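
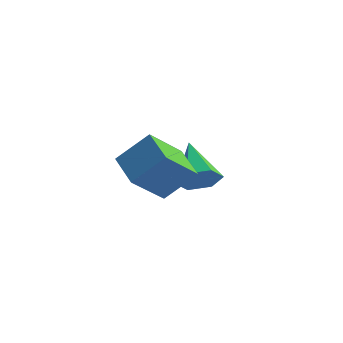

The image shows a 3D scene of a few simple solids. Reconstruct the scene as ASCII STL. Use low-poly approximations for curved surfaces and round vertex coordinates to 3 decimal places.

solid 
facet normal 0.539 -0.681 -0.496
outer loop
vertex 1.405 -0.008 -3.349
vertex 0.886 0.102 -4.064
vertex 1.614 0.603 -3.961
endloop
endfacet
facet normal 0.560 0.483 0.673
outer loop
vertex 1.405 -0.008 -3.349
vertex 1.614 0.603 -3.961
vertex -0.186 1.458 -3.076
endloop
endfacet
facet normal 0.539 -0.681 -0.497
outer loop
vertex 1.614 0.603 -3.961
vertex 0.886 0.102 -4.064
vertex 1.095 0.714 -4.676
endloop
endfacet
facet normal 0.373 0.919 -0.128
outer loop
vertex 1.614 0.603 -3.961
vertex 1.095 0.714 -4.676
vertex -0.186 1.458 -3.076
endloop
endfacet
facet normal 0.538 -0.681 -0.497
outer loop
vertex 1.095 0.714 -4.676
vertex 0.886 0.102 -4.064
vertex 0.367 0.213 -4.778
endloop
endfacet
facet normal -0.382 0.682 -0.623
outer loop
vertex 1.095 0.714 -4.676
vertex 0.367 0.213 -4.778
vertex -0.186 1.458 -3.076
endloop
endfacet
facet normal 0.538 -0.681 -0.497
outer loop
vertex 0.367 0.213 -4.778
vertex 0.886 0.102 -4.064
vertex 0.157 -0.399 -4.167
endloop
endfacet
facet normal -0.949 0.010 -0.316
outer loop
vertex 0.367 0.213 -4.778
vertex 0.157 -0.399 -4.167
vertex -0.186 1.458 -3.076
endloop
endfacet
facet normal 0.538 -0.682 -0.496
outer loop
vertex 0.157 -0.399 -4.167
vertex 0.886 0.102 -4.064
vertex 0.676 -0.509 -3.452
endloop
endfacet
facet normal -0.762 -0.427 0.487
outer loop
vertex 0.157 -0.399 -4.167
vertex 0.676 -0.509 -3.452
vertex -0.186 1.458 -3.076
endloop
endfacet
facet normal 0.538 -0.682 -0.496
outer loop
vertex 0.676 -0.509 -3.452
vertex 0.886 0.102 -4.064
vertex 1.405 -0.008 -3.349
endloop
endfacet
facet normal -0.007 -0.191 0.982
outer loop
vertex 0.676 -0.509 -3.452
vertex 1.405 -0.008 -3.349
vertex -0.186 1.458 -3.076
endloop
endfacet
facet normal -0.733 0.633 0.249
outer loop
vertex -0.615 -3.446 -1.464
vertex 0.349 -2.76 -0.372
vertex -0.001 -2.218 -2.777
endloop
endfacet
facet normal -0.598 -0.426 -0.678
outer loop
vertex 1.091 -3.16 -3.148
vertex -0.615 -3.446 -1.464
vertex -0.001 -2.218 -2.777
endloop
endfacet
facet normal -0.734 0.632 0.249
outer loop
vertex -0.001 -2.218 -2.777
vertex 0.349 -2.76 -0.372
vertex 0.962 -1.531 -1.685
endloop
endfacet
facet normal 0.323 0.646 -0.691
outer loop
vertex 0.962 -1.531 -1.685
vertex 1.091 -3.16 -3.148
vertex -0.001 -2.218 -2.777
endloop
endfacet
facet normal -0.323 -0.647 0.691
outer loop
vertex -0.615 -3.446 -1.464
vertex 1.441 -3.702 -0.743
vertex 0.349 -2.76 -0.372
endloop
endfacet
facet normal -0.598 -0.426 -0.678
outer loop
vertex 0.478 -4.389 -1.835
vertex -0.615 -3.446 -1.464
vertex 1.091 -3.16 -3.148
endloop
endfacet
facet normal -0.323 -0.646 0.691
outer loop
vertex 0.478 -4.389 -1.835
vertex 1.441 -3.702 -0.743
vertex -0.615 -3.446 -1.464
endloop
endfacet
facet normal 0.598 0.426 0.678
outer loop
vertex 0.349 -2.76 -0.372
vertex 1.441 -3.702 -0.743
vertex 0.962 -1.531 -1.685
endloop
endfacet
facet normal 0.323 0.646 -0.691
outer loop
vertex 2.055 -2.474 -2.056
vertex 1.091 -3.16 -3.148
vertex 0.962 -1.531 -1.685
endloop
endfacet
facet normal 0.598 0.426 0.679
outer loop
vertex 0.962 -1.531 -1.685
vertex 1.441 -3.702 -0.743
vertex 2.055 -2.474 -2.056
endloop
endfacet
facet normal 0.733 -0.633 -0.250
outer loop
vertex 2.055 -2.474 -2.056
vertex 0.478 -4.389 -1.835
vertex 1.091 -3.16 -3.148
endloop
endfacet
facet normal 0.733 -0.633 -0.249
outer loop
vertex 1.441 -3.702 -0.743
vertex 0.478 -4.389 -1.835
vertex 2.055 -2.474 -2.056
endloop
endfacet

endsolid


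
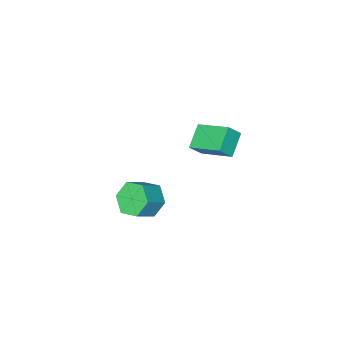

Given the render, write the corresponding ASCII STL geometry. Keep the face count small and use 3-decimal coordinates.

solid 
facet normal -0.716 -0.480 0.506
outer loop
vertex -3.387 -2.364 -2.375
vertex -3.846 -0.785 -1.526
vertex -3.929 -2.195 -2.981
endloop
endfacet
facet normal 0.247 -0.853 -0.459
outer loop
vertex -3.034 -1.595 -3.614
vertex -3.387 -2.364 -2.375
vertex -3.929 -2.195 -2.981
endloop
endfacet
facet normal -0.716 -0.481 0.507
outer loop
vertex -3.929 -2.195 -2.981
vertex -3.846 -0.785 -1.526
vertex -4.388 -0.617 -2.132
endloop
endfacet
facet normal -0.652 0.203 -0.730
outer loop
vertex -4.388 -0.617 -2.132
vertex -3.034 -1.595 -3.614
vertex -3.929 -2.195 -2.981
endloop
endfacet
facet normal 0.652 -0.203 0.730
outer loop
vertex -3.387 -2.364 -2.375
vertex -2.951 -0.185 -2.159
vertex -3.846 -0.785 -1.526
endloop
endfacet
facet normal 0.248 -0.853 -0.459
outer loop
vertex -2.492 -1.763 -3.008
vertex -3.387 -2.364 -2.375
vertex -3.034 -1.595 -3.614
endloop
endfacet
facet normal 0.653 -0.203 0.730
outer loop
vertex -2.492 -1.763 -3.008
vertex -2.951 -0.185 -2.159
vertex -3.387 -2.364 -2.375
endloop
endfacet
facet normal -0.248 0.853 0.458
outer loop
vertex -3.846 -0.785 -1.526
vertex -2.951 -0.185 -2.159
vertex -4.388 -0.617 -2.132
endloop
endfacet
facet normal -0.653 0.203 -0.730
outer loop
vertex -3.493 -0.016 -2.765
vertex -3.034 -1.595 -3.614
vertex -4.388 -0.617 -2.132
endloop
endfacet
facet normal -0.248 0.853 0.459
outer loop
vertex -4.388 -0.617 -2.132
vertex -2.951 -0.185 -2.159
vertex -3.493 -0.016 -2.765
endloop
endfacet
facet normal 0.716 0.481 -0.507
outer loop
vertex -3.493 -0.016 -2.765
vertex -2.492 -1.763 -3.008
vertex -3.034 -1.595 -3.614
endloop
endfacet
facet normal 0.716 0.481 -0.506
outer loop
vertex -2.951 -0.185 -2.159
vertex -2.492 -1.763 -3.008
vertex -3.493 -0.016 -2.765
endloop
endfacet
facet normal -0.805 -0.066 -0.590
outer loop
vertex 1.718 0.599 -2.95
vertex 1.214 0.643 -2.268
vertex 1.45 1.355 -2.669
endloop
endfacet
facet normal 0.503 0.452 -0.736
outer loop
vertex 1.718 0.599 -2.95
vertex 1.45 1.355 -2.669
vertex 2.611 0.672 -2.295
endloop
endfacet
facet normal 0.504 0.453 -0.735
outer loop
vertex 2.611 0.672 -2.295
vertex 1.45 1.355 -2.669
vertex 2.342 1.428 -2.013
endloop
endfacet
facet normal 0.804 0.066 0.590
outer loop
vertex 2.611 0.672 -2.295
vertex 2.342 1.428 -2.013
vertex 2.106 0.717 -1.612
endloop
endfacet
facet normal -0.804 -0.066 -0.591
outer loop
vertex 1.45 1.355 -2.669
vertex 1.214 0.643 -2.268
vertex 0.945 1.399 -1.987
endloop
endfacet
facet normal -0.022 0.996 -0.081
outer loop
vertex 1.45 1.355 -2.669
vertex 0.945 1.399 -1.987
vertex 2.342 1.428 -2.013
endloop
endfacet
facet normal -0.022 0.996 -0.081
outer loop
vertex 2.342 1.428 -2.013
vertex 0.945 1.399 -1.987
vertex 1.838 1.472 -1.331
endloop
endfacet
facet normal 0.805 0.066 0.590
outer loop
vertex 2.342 1.428 -2.013
vertex 1.838 1.472 -1.331
vertex 2.106 0.717 -1.612
endloop
endfacet
facet normal -0.804 -0.067 -0.590
outer loop
vertex 0.945 1.399 -1.987
vertex 1.214 0.643 -2.268
vertex 0.709 0.688 -1.585
endloop
endfacet
facet normal -0.525 0.544 0.654
outer loop
vertex 0.945 1.399 -1.987
vertex 0.709 0.688 -1.585
vertex 1.838 1.472 -1.331
endloop
endfacet
facet normal -0.525 0.544 0.655
outer loop
vertex 1.838 1.472 -1.331
vertex 0.709 0.688 -1.585
vertex 1.602 0.761 -0.93
endloop
endfacet
facet normal 0.805 0.066 0.590
outer loop
vertex 1.838 1.472 -1.331
vertex 1.602 0.761 -0.93
vertex 2.106 0.717 -1.612
endloop
endfacet
facet normal -0.804 -0.066 -0.590
outer loop
vertex 0.709 0.688 -1.585
vertex 1.214 0.643 -2.268
vertex 0.978 -0.068 -1.867
endloop
endfacet
facet normal -0.503 -0.453 0.736
outer loop
vertex 0.709 0.688 -1.585
vertex 0.978 -0.068 -1.867
vertex 1.602 0.761 -0.93
endloop
endfacet
facet normal -0.504 -0.452 0.736
outer loop
vertex 1.602 0.761 -0.93
vertex 0.978 -0.068 -1.867
vertex 1.87 0.005 -1.211
endloop
endfacet
facet normal 0.805 0.066 0.590
outer loop
vertex 1.602 0.761 -0.93
vertex 1.87 0.005 -1.211
vertex 2.106 0.717 -1.612
endloop
endfacet
facet normal -0.805 -0.066 -0.590
outer loop
vertex 0.978 -0.068 -1.867
vertex 1.214 0.643 -2.268
vertex 1.482 -0.112 -2.549
endloop
endfacet
facet normal 0.022 -0.996 0.081
outer loop
vertex 0.978 -0.068 -1.867
vertex 1.482 -0.112 -2.549
vertex 1.87 0.005 -1.211
endloop
endfacet
facet normal 0.022 -0.996 0.081
outer loop
vertex 1.87 0.005 -1.211
vertex 1.482 -0.112 -2.549
vertex 2.375 -0.039 -1.893
endloop
endfacet
facet normal 0.804 0.066 0.591
outer loop
vertex 1.87 0.005 -1.211
vertex 2.375 -0.039 -1.893
vertex 2.106 0.717 -1.612
endloop
endfacet
facet normal -0.805 -0.066 -0.590
outer loop
vertex 1.482 -0.112 -2.549
vertex 1.214 0.643 -2.268
vertex 1.718 0.599 -2.95
endloop
endfacet
facet normal 0.525 -0.544 -0.655
outer loop
vertex 1.482 -0.112 -2.549
vertex 1.718 0.599 -2.95
vertex 2.375 -0.039 -1.893
endloop
endfacet
facet normal 0.525 -0.544 -0.655
outer loop
vertex 2.375 -0.039 -1.893
vertex 1.718 0.599 -2.95
vertex 2.611 0.672 -2.295
endloop
endfacet
facet normal 0.804 0.067 0.590
outer loop
vertex 2.375 -0.039 -1.893
vertex 2.611 0.672 -2.295
vertex 2.106 0.717 -1.612
endloop
endfacet

endsolid


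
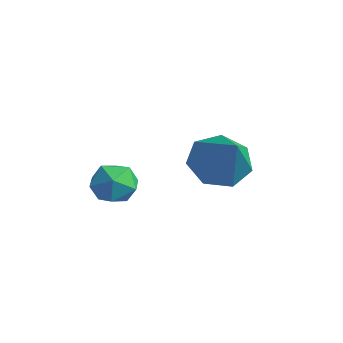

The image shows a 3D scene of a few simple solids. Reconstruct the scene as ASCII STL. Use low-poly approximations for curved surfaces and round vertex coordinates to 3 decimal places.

solid 
facet normal 0.251 -0.123 0.960
outer loop
vertex -1.942 0.414 -3.24
vertex -2.463 -0.257 -3.19
vertex -1.649 -0.366 -3.417
endloop
endfacet
facet normal 0.791 0.163 0.590
outer loop
vertex -1.942 0.414 -3.24
vertex -1.649 -0.366 -3.417
vertex -1.422 0.295 -3.904
endloop
endfacet
facet normal 0.560 0.772 0.300
outer loop
vertex -1.942 0.414 -3.24
vertex -1.422 0.295 -3.904
vertex -2.095 0.812 -3.977
endloop
endfacet
facet normal -0.121 0.863 0.491
outer loop
vertex -1.942 0.414 -3.24
vertex -2.095 0.812 -3.977
vertex -2.738 0.471 -3.536
endloop
endfacet
facet normal -0.312 0.309 0.898
outer loop
vertex -1.942 0.414 -3.24
vertex -2.738 0.471 -3.536
vertex -2.463 -0.257 -3.19
endloop
endfacet
facet normal 0.957 -0.285 0.059
outer loop
vertex -1.422 0.295 -3.904
vertex -1.649 -0.366 -3.417
vertex -1.622 -0.451 -4.264
endloop
endfacet
facet normal 0.083 -0.748 0.658
outer loop
vertex -1.649 -0.366 -3.417
vertex -2.463 -0.257 -3.19
vertex -2.265 -0.792 -3.823
endloop
endfacet
facet normal -0.828 -0.047 0.558
outer loop
vertex -2.463 -0.257 -3.19
vertex -2.738 0.471 -3.536
vertex -2.938 -0.275 -3.896
endloop
endfacet
facet normal -0.520 0.848 -0.102
outer loop
vertex -2.738 0.471 -3.536
vertex -2.095 0.812 -3.977
vertex -2.711 0.386 -4.383
endloop
endfacet
facet normal 0.583 0.701 -0.410
outer loop
vertex -2.095 0.812 -3.977
vertex -1.422 0.295 -3.904
vertex -1.897 0.277 -4.61
endloop
endfacet
facet normal 0.121 -0.863 -0.491
outer loop
vertex -2.418 -0.394 -4.56
vertex -1.622 -0.451 -4.264
vertex -2.265 -0.792 -3.823
endloop
endfacet
facet normal -0.560 -0.772 -0.300
outer loop
vertex -2.418 -0.394 -4.56
vertex -2.265 -0.792 -3.823
vertex -2.938 -0.275 -3.896
endloop
endfacet
facet normal -0.791 -0.163 -0.590
outer loop
vertex -2.418 -0.394 -4.56
vertex -2.938 -0.275 -3.896
vertex -2.711 0.386 -4.383
endloop
endfacet
facet normal -0.251 0.123 -0.960
outer loop
vertex -2.418 -0.394 -4.56
vertex -2.711 0.386 -4.383
vertex -1.897 0.277 -4.61
endloop
endfacet
facet normal 0.312 -0.309 -0.898
outer loop
vertex -2.418 -0.394 -4.56
vertex -1.897 0.277 -4.61
vertex -1.622 -0.451 -4.264
endloop
endfacet
facet normal 0.520 -0.848 0.102
outer loop
vertex -2.265 -0.792 -3.823
vertex -1.622 -0.451 -4.264
vertex -1.649 -0.366 -3.417
endloop
endfacet
facet normal -0.583 -0.701 0.410
outer loop
vertex -2.938 -0.275 -3.896
vertex -2.265 -0.792 -3.823
vertex -2.463 -0.257 -3.19
endloop
endfacet
facet normal -0.957 0.285 -0.059
outer loop
vertex -2.711 0.386 -4.383
vertex -2.938 -0.275 -3.896
vertex -2.738 0.471 -3.536
endloop
endfacet
facet normal -0.083 0.748 -0.658
outer loop
vertex -1.897 0.277 -4.61
vertex -2.711 0.386 -4.383
vertex -2.095 0.812 -3.977
endloop
endfacet
facet normal 0.828 0.047 -0.558
outer loop
vertex -1.622 -0.451 -4.264
vertex -1.897 0.277 -4.61
vertex -1.422 0.295 -3.904
endloop
endfacet
facet normal -0.693 0.197 -0.693
outer loop
vertex -0.594 3.953 -3.874
vertex -1.2 3.173 -3.489
vertex -1.186 4.196 -3.213
endloop
endfacet
facet normal 0.595 0.763 0.253
outer loop
vertex -0.594 3.953 -3.874
vertex -1.186 4.196 -3.213
vertex 0.16 2.787 -2.131
endloop
endfacet
facet normal -0.694 0.196 -0.693
outer loop
vertex -1.186 4.196 -3.213
vertex -1.2 3.173 -3.489
vertex -1.788 3.668 -2.76
endloop
endfacet
facet normal 0.033 0.629 0.777
outer loop
vertex -1.186 4.196 -3.213
vertex -1.788 3.668 -2.76
vertex 0.16 2.787 -2.131
endloop
endfacet
facet normal -0.693 0.197 -0.693
outer loop
vertex -1.788 3.668 -2.76
vertex -1.2 3.173 -3.489
vertex -1.947 2.767 -2.857
endloop
endfacet
facet normal -0.325 -0.044 0.945
outer loop
vertex -1.788 3.668 -2.76
vertex -1.947 2.767 -2.857
vertex 0.16 2.787 -2.131
endloop
endfacet
facet normal -0.693 0.197 -0.693
outer loop
vertex -1.947 2.767 -2.857
vertex -1.2 3.173 -3.489
vertex -1.543 2.172 -3.43
endloop
endfacet
facet normal -0.210 -0.748 0.629
outer loop
vertex -1.947 2.767 -2.857
vertex -1.543 2.172 -3.43
vertex 0.16 2.787 -2.131
endloop
endfacet
facet normal -0.693 0.197 -0.693
outer loop
vertex -1.543 2.172 -3.43
vertex -1.2 3.173 -3.489
vertex -0.88 2.33 -4.048
endloop
endfacet
facet normal 0.292 -0.954 0.069
outer loop
vertex -1.543 2.172 -3.43
vertex -0.88 2.33 -4.048
vertex 0.16 2.787 -2.131
endloop
endfacet
facet normal -0.693 0.197 -0.693
outer loop
vertex -0.88 2.33 -4.048
vertex -1.2 3.173 -3.489
vertex -0.458 3.123 -4.245
endloop
endfacet
facet normal 0.803 -0.506 -0.315
outer loop
vertex -0.88 2.33 -4.048
vertex -0.458 3.123 -4.245
vertex 0.16 2.787 -2.131
endloop
endfacet
facet normal -0.693 0.196 -0.693
outer loop
vertex -0.458 3.123 -4.245
vertex -1.2 3.173 -3.489
vertex -0.594 3.953 -3.874
endloop
endfacet
facet normal 0.938 0.258 -0.233
outer loop
vertex -0.458 3.123 -4.245
vertex -0.594 3.953 -3.874
vertex 0.16 2.787 -2.131
endloop
endfacet

endsolid


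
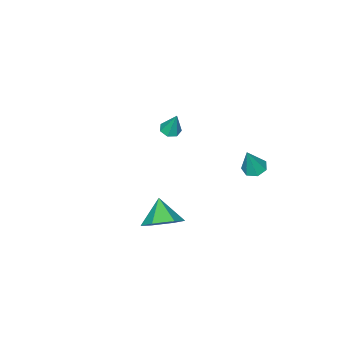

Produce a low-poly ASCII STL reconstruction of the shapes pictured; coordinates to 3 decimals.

solid 
facet normal -0.051 -0.350 -0.935
outer loop
vertex -0.586 -0.883 -3.032
vertex -1.107 -0.684 -3.078
vertex -0.624 -0.428 -3.2
endloop
endfacet
facet normal 0.957 0.167 0.236
outer loop
vertex -0.586 -0.883 -3.032
vertex -0.624 -0.428 -3.2
vertex -1.033 -0.176 -1.722
endloop
endfacet
facet normal -0.051 -0.350 -0.935
outer loop
vertex -0.624 -0.428 -3.2
vertex -1.107 -0.684 -3.078
vertex -1.026 -0.167 -3.276
endloop
endfacet
facet normal 0.544 0.839 0.007
outer loop
vertex -0.624 -0.428 -3.2
vertex -1.026 -0.167 -3.276
vertex -1.033 -0.176 -1.722
endloop
endfacet
facet normal -0.051 -0.350 -0.935
outer loop
vertex -1.026 -0.167 -3.276
vertex -1.107 -0.684 -3.078
vertex -1.489 -0.294 -3.203
endloop
endfacet
facet normal -0.264 0.965 0.004
outer loop
vertex -1.026 -0.167 -3.276
vertex -1.489 -0.294 -3.203
vertex -1.033 -0.176 -1.722
endloop
endfacet
facet normal -0.050 -0.349 -0.936
outer loop
vertex -1.489 -0.294 -3.203
vertex -1.107 -0.684 -3.078
vertex -1.665 -0.716 -3.036
endloop
endfacet
facet normal -0.863 0.451 0.230
outer loop
vertex -1.489 -0.294 -3.203
vertex -1.665 -0.716 -3.036
vertex -1.033 -0.176 -1.722
endloop
endfacet
facet normal -0.050 -0.351 -0.935
outer loop
vertex -1.665 -0.716 -3.036
vertex -1.107 -0.684 -3.078
vertex -1.42 -1.113 -2.9
endloop
endfacet
facet normal -0.798 -0.316 0.514
outer loop
vertex -1.665 -0.716 -3.036
vertex -1.42 -1.113 -2.9
vertex -1.033 -0.176 -1.722
endloop
endfacet
facet normal -0.052 -0.350 -0.935
outer loop
vertex -1.42 -1.113 -2.9
vertex -1.107 -0.684 -3.078
vertex -0.94 -1.187 -2.899
endloop
endfacet
facet normal -0.118 -0.758 0.642
outer loop
vertex -1.42 -1.113 -2.9
vertex -0.94 -1.187 -2.899
vertex -1.033 -0.176 -1.722
endloop
endfacet
facet normal -0.051 -0.350 -0.935
outer loop
vertex -0.94 -1.187 -2.899
vertex -1.107 -0.684 -3.078
vertex -0.586 -0.883 -3.032
endloop
endfacet
facet normal 0.661 -0.543 0.518
outer loop
vertex -0.94 -1.187 -2.899
vertex -0.586 -0.883 -3.032
vertex -1.033 -0.176 -1.722
endloop
endfacet
facet normal -0.372 -0.017 -0.928
outer loop
vertex -1.952 3.228 -4.263
vertex -2.354 3.715 -4.111
vertex -1.751 3.747 -4.353
endloop
endfacet
facet normal 0.932 -0.362 -0.003
outer loop
vertex -1.952 3.228 -4.263
vertex -1.751 3.747 -4.353
vertex -1.746 3.745 -2.589
endloop
endfacet
facet normal -0.372 -0.018 -0.928
outer loop
vertex -1.751 3.747 -4.353
vertex -2.354 3.715 -4.111
vertex -2.005 4.243 -4.261
endloop
endfacet
facet normal 0.890 0.456 -0.002
outer loop
vertex -1.751 3.747 -4.353
vertex -2.005 4.243 -4.261
vertex -1.746 3.745 -2.589
endloop
endfacet
facet normal -0.371 -0.019 -0.929
outer loop
vertex -2.005 4.243 -4.261
vertex -2.354 3.715 -4.111
vertex -2.521 4.341 -4.057
endloop
endfacet
facet normal 0.271 0.933 0.236
outer loop
vertex -2.005 4.243 -4.261
vertex -2.521 4.341 -4.057
vertex -1.746 3.745 -2.589
endloop
endfacet
facet normal -0.371 -0.019 -0.928
outer loop
vertex -2.521 4.341 -4.057
vertex -2.354 3.715 -4.111
vertex -2.912 3.968 -3.893
endloop
endfacet
facet normal -0.458 0.713 0.531
outer loop
vertex -2.521 4.341 -4.057
vertex -2.912 3.968 -3.893
vertex -1.746 3.745 -2.589
endloop
endfacet
facet normal -0.371 -0.018 -0.928
outer loop
vertex -2.912 3.968 -3.893
vertex -2.354 3.715 -4.111
vertex -2.882 3.405 -3.894
endloop
endfacet
facet normal -0.748 -0.041 0.662
outer loop
vertex -2.912 3.968 -3.893
vertex -2.882 3.405 -3.894
vertex -1.746 3.745 -2.589
endloop
endfacet
facet normal -0.372 -0.017 -0.928
outer loop
vertex -2.882 3.405 -3.894
vertex -2.354 3.715 -4.111
vertex -2.455 3.075 -4.059
endloop
endfacet
facet normal -0.381 -0.758 0.529
outer loop
vertex -2.882 3.405 -3.894
vertex -2.455 3.075 -4.059
vertex -1.746 3.745 -2.589
endloop
endfacet
facet normal -0.371 -0.017 -0.928
outer loop
vertex -2.455 3.075 -4.059
vertex -2.354 3.715 -4.111
vertex -1.952 3.228 -4.263
endloop
endfacet
facet normal 0.368 -0.900 0.233
outer loop
vertex -2.455 3.075 -4.059
vertex -1.952 3.228 -4.263
vertex -1.746 3.745 -2.589
endloop
endfacet
facet normal 0.422 0.598 -0.681
outer loop
vertex 5.015 4.104 -3.227
vertex 4.204 3.985 -3.834
vertex 4.225 4.745 -3.154
endloop
endfacet
facet normal 0.171 0.100 0.980
outer loop
vertex 5.015 4.104 -3.227
vertex 4.225 4.745 -3.154
vertex 3.616 3.155 -2.886
endloop
endfacet
facet normal 0.422 0.598 -0.681
outer loop
vertex 4.225 4.745 -3.154
vertex 4.204 3.985 -3.834
vertex 3.414 4.627 -3.76
endloop
endfacet
facet normal -0.593 0.349 0.725
outer loop
vertex 4.225 4.745 -3.154
vertex 3.414 4.627 -3.76
vertex 3.616 3.155 -2.886
endloop
endfacet
facet normal 0.422 0.598 -0.682
outer loop
vertex 3.414 4.627 -3.76
vertex 4.204 3.985 -3.834
vertex 3.392 3.867 -4.44
endloop
endfacet
facet normal -0.991 -0.070 0.111
outer loop
vertex 3.414 4.627 -3.76
vertex 3.392 3.867 -4.44
vertex 3.616 3.155 -2.886
endloop
endfacet
facet normal 0.422 0.598 -0.682
outer loop
vertex 3.392 3.867 -4.44
vertex 4.204 3.985 -3.834
vertex 4.182 3.225 -4.514
endloop
endfacet
facet normal -0.625 -0.740 -0.249
outer loop
vertex 3.392 3.867 -4.44
vertex 4.182 3.225 -4.514
vertex 3.616 3.155 -2.886
endloop
endfacet
facet normal 0.422 0.598 -0.682
outer loop
vertex 4.182 3.225 -4.514
vertex 4.204 3.985 -3.834
vertex 4.993 3.344 -3.907
endloop
endfacet
facet normal 0.141 -0.990 0.006
outer loop
vertex 4.182 3.225 -4.514
vertex 4.993 3.344 -3.907
vertex 3.616 3.155 -2.886
endloop
endfacet
facet normal 0.422 0.598 -0.682
outer loop
vertex 4.993 3.344 -3.907
vertex 4.204 3.985 -3.834
vertex 5.015 4.104 -3.227
endloop
endfacet
facet normal 0.538 -0.571 0.620
outer loop
vertex 4.993 3.344 -3.907
vertex 5.015 4.104 -3.227
vertex 3.616 3.155 -2.886
endloop
endfacet

endsolid


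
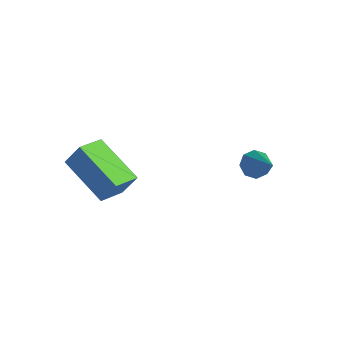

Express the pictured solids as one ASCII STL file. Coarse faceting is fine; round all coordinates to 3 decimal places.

solid 
facet normal -0.677 0.236 -0.697
outer loop
vertex 3.421 1.705 -3.149
vertex 3.09 1.97 -2.738
vertex 3.523 2.142 -3.1
endloop
endfacet
facet normal 0.862 -0.147 -0.484
outer loop
vertex 3.421 1.705 -3.149
vertex 3.523 2.142 -3.1
vertex 4.35 1.53 -1.442
endloop
endfacet
facet normal -0.677 0.237 -0.697
outer loop
vertex 3.523 2.142 -3.1
vertex 3.09 1.97 -2.738
vertex 3.372 2.478 -2.839
endloop
endfacet
facet normal 0.819 0.533 -0.212
outer loop
vertex 3.523 2.142 -3.1
vertex 3.372 2.478 -2.839
vertex 4.35 1.53 -1.442
endloop
endfacet
facet normal -0.677 0.237 -0.697
outer loop
vertex 3.372 2.478 -2.839
vertex 3.09 1.97 -2.738
vertex 3.056 2.516 -2.519
endloop
endfacet
facet normal 0.408 0.863 0.300
outer loop
vertex 3.372 2.478 -2.839
vertex 3.056 2.516 -2.519
vertex 4.35 1.53 -1.442
endloop
endfacet
facet normal -0.676 0.238 -0.697
outer loop
vertex 3.056 2.516 -2.519
vertex 3.09 1.97 -2.738
vertex 2.76 2.234 -2.328
endloop
endfacet
facet normal -0.132 0.647 0.751
outer loop
vertex 3.056 2.516 -2.519
vertex 2.76 2.234 -2.328
vertex 4.35 1.53 -1.442
endloop
endfacet
facet normal -0.678 0.235 -0.697
outer loop
vertex 2.76 2.234 -2.328
vertex 3.09 1.97 -2.738
vertex 2.658 1.797 -2.376
endloop
endfacet
facet normal -0.481 0.016 0.876
outer loop
vertex 2.76 2.234 -2.328
vertex 2.658 1.797 -2.376
vertex 4.35 1.53 -1.442
endloop
endfacet
facet normal -0.678 0.236 -0.696
outer loop
vertex 2.658 1.797 -2.376
vertex 3.09 1.97 -2.738
vertex 2.809 1.461 -2.637
endloop
endfacet
facet normal -0.438 -0.666 0.604
outer loop
vertex 2.658 1.797 -2.376
vertex 2.809 1.461 -2.637
vertex 4.35 1.53 -1.442
endloop
endfacet
facet normal -0.677 0.236 -0.697
outer loop
vertex 2.809 1.461 -2.637
vertex 3.09 1.97 -2.738
vertex 3.125 1.423 -2.957
endloop
endfacet
facet normal -0.027 -0.995 0.092
outer loop
vertex 2.809 1.461 -2.637
vertex 3.125 1.423 -2.957
vertex 4.35 1.53 -1.442
endloop
endfacet
facet normal -0.677 0.236 -0.697
outer loop
vertex 3.125 1.423 -2.957
vertex 3.09 1.97 -2.738
vertex 3.421 1.705 -3.149
endloop
endfacet
facet normal 0.512 -0.781 -0.358
outer loop
vertex 3.125 1.423 -2.957
vertex 3.421 1.705 -3.149
vertex 4.35 1.53 -1.442
endloop
endfacet
facet normal -0.327 -0.435 -0.839
outer loop
vertex -1.355 -3.043 -2.407
vertex -1.535 -1.9 -2.93
vertex 0.588 -3.075 -3.149
endloop
endfacet
facet normal 0.142 -0.900 0.411
outer loop
vertex 0.915 -2.64 -2.31
vertex -1.355 -3.043 -2.407
vertex 0.588 -3.075 -3.149
endloop
endfacet
facet normal -0.327 -0.435 -0.839
outer loop
vertex 0.588 -3.075 -3.149
vertex -1.535 -1.9 -2.93
vertex 0.408 -1.932 -3.671
endloop
endfacet
facet normal 0.934 -0.015 -0.356
outer loop
vertex 0.408 -1.932 -3.671
vertex 0.915 -2.64 -2.31
vertex 0.588 -3.075 -3.149
endloop
endfacet
facet normal -0.934 0.016 0.356
outer loop
vertex -1.355 -3.043 -2.407
vertex -1.208 -1.465 -2.091
vertex -1.535 -1.9 -2.93
endloop
endfacet
facet normal 0.142 -0.900 0.412
outer loop
vertex -1.028 -2.608 -1.569
vertex -1.355 -3.043 -2.407
vertex 0.915 -2.64 -2.31
endloop
endfacet
facet normal -0.934 0.016 0.356
outer loop
vertex -1.028 -2.608 -1.569
vertex -1.208 -1.465 -2.091
vertex -1.355 -3.043 -2.407
endloop
endfacet
facet normal -0.142 0.900 -0.411
outer loop
vertex -1.535 -1.9 -2.93
vertex -1.208 -1.465 -2.091
vertex 0.408 -1.932 -3.671
endloop
endfacet
facet normal 0.934 -0.016 -0.356
outer loop
vertex 0.735 -1.497 -2.833
vertex 0.915 -2.64 -2.31
vertex 0.408 -1.932 -3.671
endloop
endfacet
facet normal -0.142 0.900 -0.412
outer loop
vertex 0.408 -1.932 -3.671
vertex -1.208 -1.465 -2.091
vertex 0.735 -1.497 -2.833
endloop
endfacet
facet normal 0.327 0.435 0.839
outer loop
vertex 0.735 -1.497 -2.833
vertex -1.028 -2.608 -1.569
vertex 0.915 -2.64 -2.31
endloop
endfacet
facet normal 0.328 0.435 0.839
outer loop
vertex -1.208 -1.465 -2.091
vertex -1.028 -2.608 -1.569
vertex 0.735 -1.497 -2.833
endloop
endfacet

endsolid


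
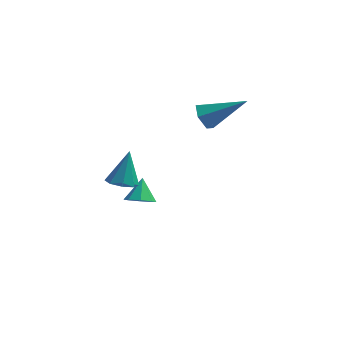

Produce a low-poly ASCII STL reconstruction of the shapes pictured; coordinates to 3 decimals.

solid 
facet normal -0.147 -0.439 -0.886
outer loop
vertex -1.533 0.521 -1.214
vertex -2.169 0.475 -1.086
vertex -1.789 0.919 -1.369
endloop
endfacet
facet normal 0.838 0.545 0.015
outer loop
vertex -1.533 0.521 -1.214
vertex -1.789 0.919 -1.369
vertex -1.951 1.125 0.226
endloop
endfacet
facet normal -0.147 -0.439 -0.886
outer loop
vertex -1.789 0.919 -1.369
vertex -2.169 0.475 -1.086
vertex -2.266 1.057 -1.358
endloop
endfacet
facet normal 0.275 0.957 -0.096
outer loop
vertex -1.789 0.919 -1.369
vertex -2.266 1.057 -1.358
vertex -1.951 1.125 0.226
endloop
endfacet
facet normal -0.146 -0.439 -0.887
outer loop
vertex -2.266 1.057 -1.358
vertex -2.169 0.475 -1.086
vertex -2.687 0.853 -1.188
endloop
endfacet
facet normal -0.421 0.906 0.045
outer loop
vertex -2.266 1.057 -1.358
vertex -2.687 0.853 -1.188
vertex -1.951 1.125 0.226
endloop
endfacet
facet normal -0.147 -0.441 -0.885
outer loop
vertex -2.687 0.853 -1.188
vertex -2.169 0.475 -1.086
vertex -2.804 0.428 -0.957
endloop
endfacet
facet normal -0.835 0.422 0.353
outer loop
vertex -2.687 0.853 -1.188
vertex -2.804 0.428 -0.957
vertex -1.951 1.125 0.226
endloop
endfacet
facet normal -0.147 -0.440 -0.886
outer loop
vertex -2.804 0.428 -0.957
vertex -2.169 0.475 -1.086
vertex -2.549 0.03 -0.802
endloop
endfacet
facet normal -0.729 -0.213 0.651
outer loop
vertex -2.804 0.428 -0.957
vertex -2.549 0.03 -0.802
vertex -1.951 1.125 0.226
endloop
endfacet
facet normal -0.147 -0.440 -0.886
outer loop
vertex -2.549 0.03 -0.802
vertex -2.169 0.475 -1.086
vertex -2.071 -0.107 -0.813
endloop
endfacet
facet normal -0.162 -0.627 0.762
outer loop
vertex -2.549 0.03 -0.802
vertex -2.071 -0.107 -0.813
vertex -1.951 1.125 0.226
endloop
endfacet
facet normal -0.147 -0.440 -0.886
outer loop
vertex -2.071 -0.107 -0.813
vertex -2.169 0.475 -1.086
vertex -1.65 0.096 -0.984
endloop
endfacet
facet normal 0.530 -0.576 0.622
outer loop
vertex -2.071 -0.107 -0.813
vertex -1.65 0.096 -0.984
vertex -1.951 1.125 0.226
endloop
endfacet
facet normal -0.147 -0.439 -0.886
outer loop
vertex -1.65 0.096 -0.984
vertex -2.169 0.475 -1.086
vertex -1.533 0.521 -1.214
endloop
endfacet
facet normal 0.945 -0.091 0.313
outer loop
vertex -1.65 0.096 -0.984
vertex -1.533 0.521 -1.214
vertex -1.951 1.125 0.226
endloop
endfacet
facet normal -0.850 -0.030 -0.526
outer loop
vertex 1.029 2.509 0.717
vertex 0.689 2.611 1.261
vertex 0.891 3.116 0.905
endloop
endfacet
facet normal 0.707 0.351 -0.614
outer loop
vertex 1.029 2.509 0.717
vertex 0.891 3.116 0.905
vertex 2.271 2.669 2.239
endloop
endfacet
facet normal -0.851 -0.030 -0.525
outer loop
vertex 0.891 3.116 0.905
vertex 0.689 2.611 1.261
vertex 0.551 3.218 1.45
endloop
endfacet
facet normal 0.300 0.954 0.009
outer loop
vertex 0.891 3.116 0.905
vertex 0.551 3.218 1.45
vertex 2.271 2.669 2.239
endloop
endfacet
facet normal -0.851 -0.030 -0.525
outer loop
vertex 0.551 3.218 1.45
vertex 0.689 2.611 1.261
vertex 0.349 2.713 1.806
endloop
endfacet
facet normal -0.161 0.611 0.775
outer loop
vertex 0.551 3.218 1.45
vertex 0.349 2.713 1.806
vertex 2.271 2.669 2.239
endloop
endfacet
facet normal -0.851 -0.031 -0.525
outer loop
vertex 0.349 2.713 1.806
vertex 0.689 2.611 1.261
vertex 0.487 2.107 1.618
endloop
endfacet
facet normal -0.214 -0.334 0.918
outer loop
vertex 0.349 2.713 1.806
vertex 0.487 2.107 1.618
vertex 2.271 2.669 2.239
endloop
endfacet
facet normal -0.851 -0.031 -0.525
outer loop
vertex 0.487 2.107 1.618
vertex 0.689 2.611 1.261
vertex 0.827 2.005 1.073
endloop
endfacet
facet normal 0.192 -0.936 0.295
outer loop
vertex 0.487 2.107 1.618
vertex 0.827 2.005 1.073
vertex 2.271 2.669 2.239
endloop
endfacet
facet normal -0.850 -0.031 -0.526
outer loop
vertex 0.827 2.005 1.073
vertex 0.689 2.611 1.261
vertex 1.029 2.509 0.717
endloop
endfacet
facet normal 0.653 -0.594 -0.470
outer loop
vertex 0.827 2.005 1.073
vertex 1.029 2.509 0.717
vertex 2.271 2.669 2.239
endloop
endfacet
facet normal -0.017 -0.685 -0.728
outer loop
vertex -1.232 1.92 -3.348
vertex -1.729 2.207 -3.606
vertex -1.104 2.257 -3.668
endloop
endfacet
facet normal 0.853 0.150 0.499
outer loop
vertex -1.232 1.92 -3.348
vertex -1.104 2.257 -3.668
vertex -1.711 2.933 -2.834
endloop
endfacet
facet normal -0.017 -0.685 -0.728
outer loop
vertex -1.104 2.257 -3.668
vertex -1.729 2.207 -3.606
vertex -1.342 2.565 -3.952
endloop
endfacet
facet normal 0.770 0.636 0.045
outer loop
vertex -1.104 2.257 -3.668
vertex -1.342 2.565 -3.952
vertex -1.711 2.933 -2.834
endloop
endfacet
facet normal -0.019 -0.684 -0.729
outer loop
vertex -1.342 2.565 -3.952
vertex -1.729 2.207 -3.606
vertex -1.807 2.664 -4.033
endloop
endfacet
facet normal 0.241 0.943 -0.231
outer loop
vertex -1.342 2.565 -3.952
vertex -1.807 2.664 -4.033
vertex -1.711 2.933 -2.834
endloop
endfacet
facet normal -0.016 -0.684 -0.729
outer loop
vertex -1.807 2.664 -4.033
vertex -1.729 2.207 -3.606
vertex -2.226 2.495 -3.865
endloop
endfacet
facet normal -0.425 0.890 -0.166
outer loop
vertex -1.807 2.664 -4.033
vertex -2.226 2.495 -3.865
vertex -1.711 2.933 -2.834
endloop
endfacet
facet normal -0.016 -0.684 -0.729
outer loop
vertex -2.226 2.495 -3.865
vertex -1.729 2.207 -3.606
vertex -2.354 2.157 -3.545
endloop
endfacet
facet normal -0.837 0.508 0.202
outer loop
vertex -2.226 2.495 -3.865
vertex -2.354 2.157 -3.545
vertex -1.711 2.933 -2.834
endloop
endfacet
facet normal -0.016 -0.685 -0.729
outer loop
vertex -2.354 2.157 -3.545
vertex -1.729 2.207 -3.606
vertex -2.115 1.849 -3.261
endloop
endfacet
facet normal -0.753 0.022 0.657
outer loop
vertex -2.354 2.157 -3.545
vertex -2.115 1.849 -3.261
vertex -1.711 2.933 -2.834
endloop
endfacet
facet normal -0.016 -0.685 -0.728
outer loop
vertex -2.115 1.849 -3.261
vertex -1.729 2.207 -3.606
vertex -1.65 1.751 -3.179
endloop
endfacet
facet normal -0.224 -0.284 0.932
outer loop
vertex -2.115 1.849 -3.261
vertex -1.65 1.751 -3.179
vertex -1.711 2.933 -2.834
endloop
endfacet
facet normal -0.018 -0.685 -0.728
outer loop
vertex -1.65 1.751 -3.179
vertex -1.729 2.207 -3.606
vertex -1.232 1.92 -3.348
endloop
endfacet
facet normal 0.443 -0.230 0.866
outer loop
vertex -1.65 1.751 -3.179
vertex -1.232 1.92 -3.348
vertex -1.711 2.933 -2.834
endloop
endfacet

endsolid


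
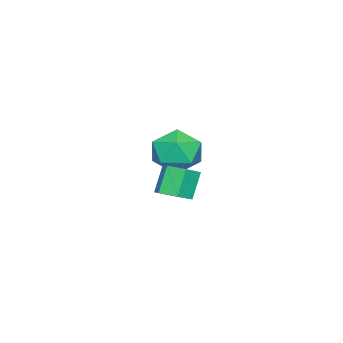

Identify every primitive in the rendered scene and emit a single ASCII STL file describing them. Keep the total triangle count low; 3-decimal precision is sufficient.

solid 
facet normal 0.477 -0.024 -0.879
outer loop
vertex 3.679 -0.784 -2.834
vertex 3.211 -0.562 -3.094
vertex 3.619 -0.209 -2.882
endloop
endfacet
facet normal 0.873 0.130 0.469
outer loop
vertex 3.679 -0.784 -2.834
vertex 3.619 -0.209 -2.882
vertex 3.198 -0.76 -1.946
endloop
endfacet
facet normal 0.873 0.130 0.469
outer loop
vertex 3.198 -0.76 -1.946
vertex 3.619 -0.209 -2.882
vertex 3.138 -0.185 -1.994
endloop
endfacet
facet normal -0.476 0.024 0.879
outer loop
vertex 3.198 -0.76 -1.946
vertex 3.138 -0.185 -1.994
vertex 2.729 -0.538 -2.206
endloop
endfacet
facet normal 0.477 -0.024 -0.879
outer loop
vertex 3.619 -0.209 -2.882
vertex 3.211 -0.562 -3.094
vertex 3.151 0.013 -3.142
endloop
endfacet
facet normal 0.347 0.923 0.163
outer loop
vertex 3.619 -0.209 -2.882
vertex 3.151 0.013 -3.142
vertex 3.138 -0.185 -1.994
endloop
endfacet
facet normal 0.347 0.924 0.163
outer loop
vertex 3.138 -0.185 -1.994
vertex 3.151 0.013 -3.142
vertex 2.669 0.037 -2.254
endloop
endfacet
facet normal -0.476 0.024 0.879
outer loop
vertex 3.138 -0.185 -1.994
vertex 2.669 0.037 -2.254
vertex 2.729 -0.538 -2.206
endloop
endfacet
facet normal 0.476 -0.024 -0.879
outer loop
vertex 3.151 0.013 -3.142
vertex 3.211 -0.562 -3.094
vertex 2.742 -0.34 -3.354
endloop
endfacet
facet normal -0.526 0.793 -0.307
outer loop
vertex 3.151 0.013 -3.142
vertex 2.742 -0.34 -3.354
vertex 2.669 0.037 -2.254
endloop
endfacet
facet normal -0.527 0.793 -0.307
outer loop
vertex 2.669 0.037 -2.254
vertex 2.742 -0.34 -3.354
vertex 2.261 -0.316 -2.466
endloop
endfacet
facet normal -0.477 0.024 0.879
outer loop
vertex 2.669 0.037 -2.254
vertex 2.261 -0.316 -2.466
vertex 2.729 -0.538 -2.206
endloop
endfacet
facet normal 0.476 -0.024 -0.879
outer loop
vertex 2.742 -0.34 -3.354
vertex 3.211 -0.562 -3.094
vertex 2.802 -0.915 -3.306
endloop
endfacet
facet normal -0.873 -0.130 -0.469
outer loop
vertex 2.742 -0.34 -3.354
vertex 2.802 -0.915 -3.306
vertex 2.261 -0.316 -2.466
endloop
endfacet
facet normal -0.873 -0.130 -0.469
outer loop
vertex 2.261 -0.316 -2.466
vertex 2.802 -0.915 -3.306
vertex 2.321 -0.891 -2.418
endloop
endfacet
facet normal -0.477 0.024 0.879
outer loop
vertex 2.261 -0.316 -2.466
vertex 2.321 -0.891 -2.418
vertex 2.729 -0.538 -2.206
endloop
endfacet
facet normal 0.476 -0.024 -0.879
outer loop
vertex 2.802 -0.915 -3.306
vertex 3.211 -0.562 -3.094
vertex 3.271 -1.137 -3.046
endloop
endfacet
facet normal -0.347 -0.924 -0.163
outer loop
vertex 2.802 -0.915 -3.306
vertex 3.271 -1.137 -3.046
vertex 2.321 -0.891 -2.418
endloop
endfacet
facet normal -0.347 -0.923 -0.164
outer loop
vertex 2.321 -0.891 -2.418
vertex 3.271 -1.137 -3.046
vertex 2.789 -1.113 -2.158
endloop
endfacet
facet normal -0.477 0.024 0.879
outer loop
vertex 2.321 -0.891 -2.418
vertex 2.789 -1.113 -2.158
vertex 2.729 -0.538 -2.206
endloop
endfacet
facet normal 0.477 -0.024 -0.879
outer loop
vertex 3.271 -1.137 -3.046
vertex 3.211 -0.562 -3.094
vertex 3.679 -0.784 -2.834
endloop
endfacet
facet normal 0.526 -0.793 0.307
outer loop
vertex 3.271 -1.137 -3.046
vertex 3.679 -0.784 -2.834
vertex 2.789 -1.113 -2.158
endloop
endfacet
facet normal 0.526 -0.793 0.306
outer loop
vertex 2.789 -1.113 -2.158
vertex 3.679 -0.784 -2.834
vertex 3.198 -0.76 -1.946
endloop
endfacet
facet normal -0.476 0.024 0.879
outer loop
vertex 2.789 -1.113 -2.158
vertex 3.198 -0.76 -1.946
vertex 2.729 -0.538 -2.206
endloop
endfacet
facet normal 0.032 0.419 0.907
outer loop
vertex -0.649 -1.576 -2.596
vertex -0.679 -2.415 -2.207
vertex 0.137 -2.029 -2.414
endloop
endfacet
facet normal 0.375 0.822 0.428
outer loop
vertex -0.649 -1.576 -2.596
vertex 0.137 -2.029 -2.414
vertex 0.041 -1.57 -3.212
endloop
endfacet
facet normal -0.087 0.992 -0.088
outer loop
vertex -0.649 -1.576 -2.596
vertex 0.041 -1.57 -3.212
vertex -0.834 -1.672 -3.497
endloop
endfacet
facet normal -0.715 0.695 0.073
outer loop
vertex -0.649 -1.576 -2.596
vertex -0.834 -1.672 -3.497
vertex -1.278 -2.194 -2.876
endloop
endfacet
facet normal -0.641 0.341 0.687
outer loop
vertex -0.649 -1.576 -2.596
vertex -1.278 -2.194 -2.876
vertex -0.679 -2.415 -2.207
endloop
endfacet
facet normal 0.894 0.426 0.137
outer loop
vertex 0.041 -1.57 -3.212
vertex 0.137 -2.029 -2.414
vertex 0.438 -2.406 -3.204
endloop
endfacet
facet normal 0.338 -0.226 0.914
outer loop
vertex 0.137 -2.029 -2.414
vertex -0.679 -2.415 -2.207
vertex -0.006 -2.928 -2.583
endloop
endfacet
facet normal -0.752 -0.352 0.557
outer loop
vertex -0.679 -2.415 -2.207
vertex -1.278 -2.194 -2.876
vertex -0.881 -3.03 -2.868
endloop
endfacet
facet normal -0.872 0.221 -0.438
outer loop
vertex -1.278 -2.194 -2.876
vertex -0.834 -1.672 -3.497
vertex -0.977 -2.571 -3.666
endloop
endfacet
facet normal 0.145 0.702 -0.697
outer loop
vertex -0.834 -1.672 -3.497
vertex 0.041 -1.57 -3.212
vertex -0.161 -2.185 -3.873
endloop
endfacet
facet normal 0.715 -0.695 -0.073
outer loop
vertex -0.191 -3.024 -3.484
vertex 0.438 -2.406 -3.204
vertex -0.006 -2.928 -2.583
endloop
endfacet
facet normal 0.087 -0.992 0.088
outer loop
vertex -0.191 -3.024 -3.484
vertex -0.006 -2.928 -2.583
vertex -0.881 -3.03 -2.868
endloop
endfacet
facet normal -0.375 -0.822 -0.428
outer loop
vertex -0.191 -3.024 -3.484
vertex -0.881 -3.03 -2.868
vertex -0.977 -2.571 -3.666
endloop
endfacet
facet normal -0.032 -0.419 -0.907
outer loop
vertex -0.191 -3.024 -3.484
vertex -0.977 -2.571 -3.666
vertex -0.161 -2.185 -3.873
endloop
endfacet
facet normal 0.641 -0.341 -0.687
outer loop
vertex -0.191 -3.024 -3.484
vertex -0.161 -2.185 -3.873
vertex 0.438 -2.406 -3.204
endloop
endfacet
facet normal 0.872 -0.221 0.438
outer loop
vertex -0.006 -2.928 -2.583
vertex 0.438 -2.406 -3.204
vertex 0.137 -2.029 -2.414
endloop
endfacet
facet normal -0.145 -0.702 0.697
outer loop
vertex -0.881 -3.03 -2.868
vertex -0.006 -2.928 -2.583
vertex -0.679 -2.415 -2.207
endloop
endfacet
facet normal -0.894 -0.426 -0.137
outer loop
vertex -0.977 -2.571 -3.666
vertex -0.881 -3.03 -2.868
vertex -1.278 -2.194 -2.876
endloop
endfacet
facet normal -0.338 0.226 -0.914
outer loop
vertex -0.161 -2.185 -3.873
vertex -0.977 -2.571 -3.666
vertex -0.834 -1.672 -3.497
endloop
endfacet
facet normal 0.752 0.352 -0.557
outer loop
vertex 0.438 -2.406 -3.204
vertex -0.161 -2.185 -3.873
vertex 0.041 -1.57 -3.212
endloop
endfacet

endsolid


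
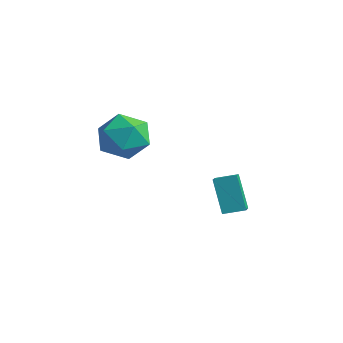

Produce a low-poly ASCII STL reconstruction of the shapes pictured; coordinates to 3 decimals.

solid 
facet normal -0.839 0.042 0.543
outer loop
vertex -2.243 -1.359 0.854
vertex -2.301 -2.588 0.86
vertex -1.694 -1.996 1.751
endloop
endfacet
facet normal -0.417 0.601 0.682
outer loop
vertex -2.243 -1.359 0.854
vertex -1.694 -1.996 1.751
vertex -1.125 -1.029 1.246
endloop
endfacet
facet normal -0.305 0.950 0.070
outer loop
vertex -2.243 -1.359 0.854
vertex -1.125 -1.029 1.246
vertex -1.381 -1.023 0.043
endloop
endfacet
facet normal -0.657 0.607 -0.447
outer loop
vertex -2.243 -1.359 0.854
vertex -1.381 -1.023 0.043
vertex -2.108 -1.986 -0.196
endloop
endfacet
facet normal -0.987 0.046 -0.154
outer loop
vertex -2.243 -1.359 0.854
vertex -2.108 -1.986 -0.196
vertex -2.301 -2.588 0.86
endloop
endfacet
facet normal 0.210 0.352 0.912
outer loop
vertex -1.125 -1.029 1.246
vertex -1.694 -1.996 1.751
vertex -0.492 -2.054 1.496
endloop
endfacet
facet normal -0.471 -0.552 0.688
outer loop
vertex -1.694 -1.996 1.751
vertex -2.301 -2.588 0.86
vertex -1.219 -3.017 1.257
endloop
endfacet
facet normal -0.711 -0.547 -0.442
outer loop
vertex -2.301 -2.588 0.86
vertex -2.108 -1.986 -0.196
vertex -1.475 -3.011 0.054
endloop
endfacet
facet normal -0.177 0.361 -0.916
outer loop
vertex -2.108 -1.986 -0.196
vertex -1.381 -1.023 0.043
vertex -0.906 -2.044 -0.451
endloop
endfacet
facet normal 0.392 0.916 -0.079
outer loop
vertex -1.381 -1.023 0.043
vertex -1.125 -1.029 1.246
vertex -0.299 -1.452 0.44
endloop
endfacet
facet normal 0.657 -0.607 0.447
outer loop
vertex -0.357 -2.681 0.446
vertex -0.492 -2.054 1.496
vertex -1.219 -3.017 1.257
endloop
endfacet
facet normal 0.305 -0.950 -0.070
outer loop
vertex -0.357 -2.681 0.446
vertex -1.219 -3.017 1.257
vertex -1.475 -3.011 0.054
endloop
endfacet
facet normal 0.417 -0.601 -0.682
outer loop
vertex -0.357 -2.681 0.446
vertex -1.475 -3.011 0.054
vertex -0.906 -2.044 -0.451
endloop
endfacet
facet normal 0.839 -0.042 -0.543
outer loop
vertex -0.357 -2.681 0.446
vertex -0.906 -2.044 -0.451
vertex -0.299 -1.452 0.44
endloop
endfacet
facet normal 0.987 -0.046 0.154
outer loop
vertex -0.357 -2.681 0.446
vertex -0.299 -1.452 0.44
vertex -0.492 -2.054 1.496
endloop
endfacet
facet normal 0.177 -0.361 0.916
outer loop
vertex -1.219 -3.017 1.257
vertex -0.492 -2.054 1.496
vertex -1.694 -1.996 1.751
endloop
endfacet
facet normal -0.392 -0.916 0.079
outer loop
vertex -1.475 -3.011 0.054
vertex -1.219 -3.017 1.257
vertex -2.301 -2.588 0.86
endloop
endfacet
facet normal -0.210 -0.352 -0.912
outer loop
vertex -0.906 -2.044 -0.451
vertex -1.475 -3.011 0.054
vertex -2.108 -1.986 -0.196
endloop
endfacet
facet normal 0.471 0.552 -0.688
outer loop
vertex -0.299 -1.452 0.44
vertex -0.906 -2.044 -0.451
vertex -1.381 -1.023 0.043
endloop
endfacet
facet normal 0.711 0.547 0.442
outer loop
vertex -0.492 -2.054 1.496
vertex -0.299 -1.452 0.44
vertex -1.125 -1.029 1.246
endloop
endfacet
facet normal -0.701 0.616 -0.361
outer loop
vertex -2.062 2.955 -3.385
vertex -1.482 3.758 -3.141
vertex -1.265 2.885 -5.053
endloop
endfacet
facet normal -0.568 -0.787 -0.238
outer loop
vertex -0.578 2.282 -4.699
vertex -2.062 2.955 -3.385
vertex -1.265 2.885 -5.053
endloop
endfacet
facet normal -0.701 0.616 -0.361
outer loop
vertex -1.265 2.885 -5.053
vertex -1.482 3.758 -3.141
vertex -0.685 3.688 -4.809
endloop
endfacet
facet normal 0.431 -0.038 -0.901
outer loop
vertex -0.685 3.688 -4.809
vertex -0.578 2.282 -4.699
vertex -1.265 2.885 -5.053
endloop
endfacet
facet normal -0.431 0.038 0.901
outer loop
vertex -2.062 2.955 -3.385
vertex -0.795 3.155 -2.787
vertex -1.482 3.758 -3.141
endloop
endfacet
facet normal -0.568 -0.787 -0.238
outer loop
vertex -1.375 2.352 -3.031
vertex -2.062 2.955 -3.385
vertex -0.578 2.282 -4.699
endloop
endfacet
facet normal -0.431 0.038 0.901
outer loop
vertex -1.375 2.352 -3.031
vertex -0.795 3.155 -2.787
vertex -2.062 2.955 -3.385
endloop
endfacet
facet normal 0.568 0.787 0.238
outer loop
vertex -1.482 3.758 -3.141
vertex -0.795 3.155 -2.787
vertex -0.685 3.688 -4.809
endloop
endfacet
facet normal 0.431 -0.038 -0.901
outer loop
vertex 0.002 3.085 -4.455
vertex -0.578 2.282 -4.699
vertex -0.685 3.688 -4.809
endloop
endfacet
facet normal 0.568 0.787 0.238
outer loop
vertex -0.685 3.688 -4.809
vertex -0.795 3.155 -2.787
vertex 0.002 3.085 -4.455
endloop
endfacet
facet normal 0.701 -0.616 0.361
outer loop
vertex 0.002 3.085 -4.455
vertex -1.375 2.352 -3.031
vertex -0.578 2.282 -4.699
endloop
endfacet
facet normal 0.701 -0.616 0.361
outer loop
vertex -0.795 3.155 -2.787
vertex -1.375 2.352 -3.031
vertex 0.002 3.085 -4.455
endloop
endfacet

endsolid


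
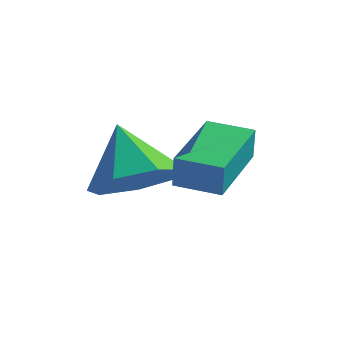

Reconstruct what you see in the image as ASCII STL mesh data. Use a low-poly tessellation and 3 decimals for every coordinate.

solid 
facet normal -0.939 -0.321 0.122
outer loop
vertex 1.675 0.892 -3.12
vertex 1.145 2.604 -2.702
vertex 1.518 1.042 -3.932
endloop
endfacet
facet normal 0.289 -0.930 -0.228
outer loop
vertex 2.495 1.376 -4.058
vertex 1.675 0.892 -3.12
vertex 1.518 1.042 -3.932
endloop
endfacet
facet normal -0.939 -0.321 0.122
outer loop
vertex 1.518 1.042 -3.932
vertex 1.145 2.604 -2.702
vertex 0.988 2.754 -3.513
endloop
endfacet
facet normal -0.186 0.179 -0.966
outer loop
vertex 0.988 2.754 -3.513
vertex 2.495 1.376 -4.058
vertex 1.518 1.042 -3.932
endloop
endfacet
facet normal 0.186 -0.178 0.966
outer loop
vertex 1.675 0.892 -3.12
vertex 2.122 2.938 -2.828
vertex 1.145 2.604 -2.702
endloop
endfacet
facet normal 0.288 -0.930 -0.228
outer loop
vertex 2.652 1.226 -3.247
vertex 1.675 0.892 -3.12
vertex 2.495 1.376 -4.058
endloop
endfacet
facet normal 0.187 -0.179 0.966
outer loop
vertex 2.652 1.226 -3.247
vertex 2.122 2.938 -2.828
vertex 1.675 0.892 -3.12
endloop
endfacet
facet normal -0.289 0.930 0.228
outer loop
vertex 1.145 2.604 -2.702
vertex 2.122 2.938 -2.828
vertex 0.988 2.754 -3.513
endloop
endfacet
facet normal -0.186 0.178 -0.966
outer loop
vertex 1.965 3.088 -3.64
vertex 2.495 1.376 -4.058
vertex 0.988 2.754 -3.513
endloop
endfacet
facet normal -0.288 0.930 0.228
outer loop
vertex 0.988 2.754 -3.513
vertex 2.122 2.938 -2.828
vertex 1.965 3.088 -3.64
endloop
endfacet
facet normal 0.939 0.321 -0.123
outer loop
vertex 1.965 3.088 -3.64
vertex 2.652 1.226 -3.247
vertex 2.495 1.376 -4.058
endloop
endfacet
facet normal 0.939 0.321 -0.122
outer loop
vertex 2.122 2.938 -2.828
vertex 2.652 1.226 -3.247
vertex 1.965 3.088 -3.64
endloop
endfacet
facet normal 0.537 -0.240 -0.809
outer loop
vertex 0.995 1.251 -3.698
vertex 0.185 1.556 -4.326
vertex 1.001 2.142 -3.958
endloop
endfacet
facet normal 0.451 0.247 0.858
outer loop
vertex 0.995 1.251 -3.698
vertex 1.001 2.142 -3.958
vertex -0.685 1.944 -3.014
endloop
endfacet
facet normal 0.536 -0.239 -0.809
outer loop
vertex 1.001 2.142 -3.958
vertex 0.185 1.556 -4.326
vertex 0.391 2.592 -4.495
endloop
endfacet
facet normal 0.182 0.846 0.502
outer loop
vertex 1.001 2.142 -3.958
vertex 0.391 2.592 -4.495
vertex -0.685 1.944 -3.014
endloop
endfacet
facet normal 0.536 -0.239 -0.810
outer loop
vertex 0.391 2.592 -4.495
vertex 0.185 1.556 -4.326
vertex -0.374 2.262 -4.904
endloop
endfacet
facet normal -0.431 0.899 0.080
outer loop
vertex 0.391 2.592 -4.495
vertex -0.374 2.262 -4.904
vertex -0.685 1.944 -3.014
endloop
endfacet
facet normal 0.536 -0.238 -0.810
outer loop
vertex -0.374 2.262 -4.904
vertex 0.185 1.556 -4.326
vertex -0.718 1.4 -4.878
endloop
endfacet
facet normal -0.926 0.367 -0.091
outer loop
vertex -0.374 2.262 -4.904
vertex -0.718 1.4 -4.878
vertex -0.685 1.944 -3.014
endloop
endfacet
facet normal 0.536 -0.239 -0.809
outer loop
vertex -0.718 1.4 -4.878
vertex 0.185 1.556 -4.326
vertex -0.383 0.656 -4.436
endloop
endfacet
facet normal -0.930 -0.348 0.118
outer loop
vertex -0.718 1.4 -4.878
vertex -0.383 0.656 -4.436
vertex -0.685 1.944 -3.014
endloop
endfacet
facet normal 0.537 -0.240 -0.809
outer loop
vertex -0.383 0.656 -4.436
vertex 0.185 1.556 -4.326
vertex 0.38 0.589 -3.91
endloop
endfacet
facet normal -0.441 -0.710 0.549
outer loop
vertex -0.383 0.656 -4.436
vertex 0.38 0.589 -3.91
vertex -0.685 1.944 -3.014
endloop
endfacet
facet normal 0.537 -0.240 -0.809
outer loop
vertex 0.38 0.589 -3.91
vertex 0.185 1.556 -4.326
vertex 0.995 1.251 -3.698
endloop
endfacet
facet normal 0.175 -0.444 0.879
outer loop
vertex 0.38 0.589 -3.91
vertex 0.995 1.251 -3.698
vertex -0.685 1.944 -3.014
endloop
endfacet

endsolid


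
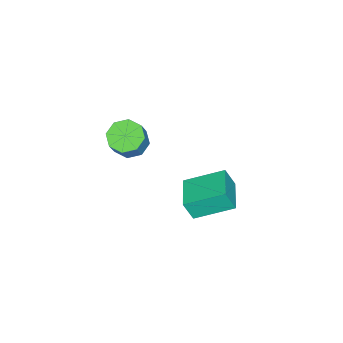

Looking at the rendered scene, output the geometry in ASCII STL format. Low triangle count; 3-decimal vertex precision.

solid 
facet normal -0.518 -0.109 -0.849
outer loop
vertex 3.543 -0.706 0.383
vertex 2.949 -0.307 0.694
vertex 3.585 -0.119 0.282
endloop
endfacet
facet normal 0.853 -0.147 -0.501
outer loop
vertex 3.543 -0.706 0.383
vertex 3.585 -0.119 0.282
vertex 4.185 -0.571 1.435
endloop
endfacet
facet normal 0.853 -0.145 -0.501
outer loop
vertex 4.185 -0.571 1.435
vertex 3.585 -0.119 0.282
vertex 4.226 0.016 1.335
endloop
endfacet
facet normal 0.517 0.109 0.849
outer loop
vertex 4.185 -0.571 1.435
vertex 4.226 0.016 1.335
vertex 3.591 -0.173 1.746
endloop
endfacet
facet normal -0.518 -0.108 -0.849
outer loop
vertex 3.585 -0.119 0.282
vertex 2.949 -0.307 0.694
vertex 3.254 0.358 0.423
endloop
endfacet
facet normal 0.652 0.592 -0.473
outer loop
vertex 3.585 -0.119 0.282
vertex 3.254 0.358 0.423
vertex 4.226 0.016 1.335
endloop
endfacet
facet normal 0.652 0.593 -0.472
outer loop
vertex 4.226 0.016 1.335
vertex 3.254 0.358 0.423
vertex 3.895 0.492 1.476
endloop
endfacet
facet normal 0.517 0.108 0.849
outer loop
vertex 4.226 0.016 1.335
vertex 3.895 0.492 1.476
vertex 3.591 -0.173 1.746
endloop
endfacet
facet normal -0.517 -0.109 -0.849
outer loop
vertex 3.254 0.358 0.423
vertex 2.949 -0.307 0.694
vertex 2.745 0.445 0.722
endloop
endfacet
facet normal 0.070 0.983 -0.168
outer loop
vertex 3.254 0.358 0.423
vertex 2.745 0.445 0.722
vertex 3.895 0.492 1.476
endloop
endfacet
facet normal 0.070 0.983 -0.168
outer loop
vertex 3.895 0.492 1.476
vertex 2.745 0.445 0.722
vertex 3.386 0.579 1.775
endloop
endfacet
facet normal 0.517 0.108 0.849
outer loop
vertex 3.895 0.492 1.476
vertex 3.386 0.579 1.775
vertex 3.591 -0.173 1.746
endloop
endfacet
facet normal -0.517 -0.109 -0.849
outer loop
vertex 2.745 0.445 0.722
vertex 2.949 -0.307 0.694
vertex 2.355 0.091 1.005
endloop
endfacet
facet normal -0.554 0.799 0.236
outer loop
vertex 2.745 0.445 0.722
vertex 2.355 0.091 1.005
vertex 3.386 0.579 1.775
endloop
endfacet
facet normal -0.554 0.799 0.236
outer loop
vertex 3.386 0.579 1.775
vertex 2.355 0.091 1.005
vertex 2.997 0.226 2.057
endloop
endfacet
facet normal 0.517 0.108 0.849
outer loop
vertex 3.386 0.579 1.775
vertex 2.997 0.226 2.057
vertex 3.591 -0.173 1.746
endloop
endfacet
facet normal -0.517 -0.109 -0.849
outer loop
vertex 2.355 0.091 1.005
vertex 2.949 -0.307 0.694
vertex 2.314 -0.496 1.105
endloop
endfacet
facet normal -0.853 0.145 0.502
outer loop
vertex 2.355 0.091 1.005
vertex 2.314 -0.496 1.105
vertex 2.997 0.226 2.057
endloop
endfacet
facet normal -0.853 0.147 0.500
outer loop
vertex 2.997 0.226 2.057
vertex 2.314 -0.496 1.105
vertex 2.955 -0.361 2.158
endloop
endfacet
facet normal 0.518 0.109 0.849
outer loop
vertex 2.997 0.226 2.057
vertex 2.955 -0.361 2.158
vertex 3.591 -0.173 1.746
endloop
endfacet
facet normal -0.517 -0.108 -0.849
outer loop
vertex 2.314 -0.496 1.105
vertex 2.949 -0.307 0.694
vertex 2.645 -0.972 0.964
endloop
endfacet
facet normal -0.652 -0.593 0.473
outer loop
vertex 2.314 -0.496 1.105
vertex 2.645 -0.972 0.964
vertex 2.955 -0.361 2.158
endloop
endfacet
facet normal -0.652 -0.592 0.473
outer loop
vertex 2.955 -0.361 2.158
vertex 2.645 -0.972 0.964
vertex 3.286 -0.838 2.017
endloop
endfacet
facet normal 0.518 0.108 0.849
outer loop
vertex 2.955 -0.361 2.158
vertex 3.286 -0.838 2.017
vertex 3.591 -0.173 1.746
endloop
endfacet
facet normal -0.517 -0.108 -0.849
outer loop
vertex 2.645 -0.972 0.964
vertex 2.949 -0.307 0.694
vertex 3.154 -1.059 0.665
endloop
endfacet
facet normal -0.070 -0.983 0.168
outer loop
vertex 2.645 -0.972 0.964
vertex 3.154 -1.059 0.665
vertex 3.286 -0.838 2.017
endloop
endfacet
facet normal -0.070 -0.983 0.168
outer loop
vertex 3.286 -0.838 2.017
vertex 3.154 -1.059 0.665
vertex 3.795 -0.925 1.718
endloop
endfacet
facet normal 0.517 0.109 0.849
outer loop
vertex 3.286 -0.838 2.017
vertex 3.795 -0.925 1.718
vertex 3.591 -0.173 1.746
endloop
endfacet
facet normal -0.517 -0.108 -0.849
outer loop
vertex 3.154 -1.059 0.665
vertex 2.949 -0.307 0.694
vertex 3.543 -0.706 0.383
endloop
endfacet
facet normal 0.554 -0.799 -0.236
outer loop
vertex 3.154 -1.059 0.665
vertex 3.543 -0.706 0.383
vertex 3.795 -0.925 1.718
endloop
endfacet
facet normal 0.554 -0.799 -0.236
outer loop
vertex 3.795 -0.925 1.718
vertex 3.543 -0.706 0.383
vertex 4.185 -0.571 1.435
endloop
endfacet
facet normal 0.517 0.109 0.849
outer loop
vertex 3.795 -0.925 1.718
vertex 4.185 -0.571 1.435
vertex 3.591 -0.173 1.746
endloop
endfacet
facet normal -0.894 -0.448 -0.017
outer loop
vertex 0.776 0.926 -3.575
vertex -0.007 2.46 -2.82
vertex 0.6 1.314 -4.546
endloop
endfacet
facet normal 0.417 -0.816 -0.401
outer loop
vertex 1.967 2.0 -4.52
vertex 0.776 0.926 -3.575
vertex 0.6 1.314 -4.546
endloop
endfacet
facet normal -0.894 -0.448 -0.017
outer loop
vertex 0.6 1.314 -4.546
vertex -0.007 2.46 -2.82
vertex -0.183 2.848 -3.791
endloop
endfacet
facet normal -0.166 0.366 -0.916
outer loop
vertex -0.183 2.848 -3.791
vertex 1.967 2.0 -4.52
vertex 0.6 1.314 -4.546
endloop
endfacet
facet normal 0.166 -0.366 0.916
outer loop
vertex 0.776 0.926 -3.575
vertex 1.36 3.146 -2.794
vertex -0.007 2.46 -2.82
endloop
endfacet
facet normal 0.417 -0.816 -0.401
outer loop
vertex 2.143 1.612 -3.549
vertex 0.776 0.926 -3.575
vertex 1.967 2.0 -4.52
endloop
endfacet
facet normal 0.166 -0.366 0.916
outer loop
vertex 2.143 1.612 -3.549
vertex 1.36 3.146 -2.794
vertex 0.776 0.926 -3.575
endloop
endfacet
facet normal -0.417 0.816 0.401
outer loop
vertex -0.007 2.46 -2.82
vertex 1.36 3.146 -2.794
vertex -0.183 2.848 -3.791
endloop
endfacet
facet normal -0.166 0.366 -0.916
outer loop
vertex 1.184 3.534 -3.765
vertex 1.967 2.0 -4.52
vertex -0.183 2.848 -3.791
endloop
endfacet
facet normal -0.417 0.816 0.401
outer loop
vertex -0.183 2.848 -3.791
vertex 1.36 3.146 -2.794
vertex 1.184 3.534 -3.765
endloop
endfacet
facet normal 0.894 0.448 0.017
outer loop
vertex 1.184 3.534 -3.765
vertex 2.143 1.612 -3.549
vertex 1.967 2.0 -4.52
endloop
endfacet
facet normal 0.894 0.448 0.017
outer loop
vertex 1.36 3.146 -2.794
vertex 2.143 1.612 -3.549
vertex 1.184 3.534 -3.765
endloop
endfacet

endsolid


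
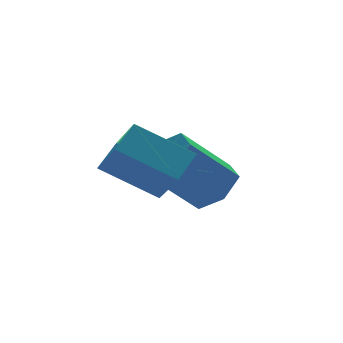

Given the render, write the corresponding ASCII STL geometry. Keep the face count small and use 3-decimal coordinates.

solid 
facet normal -0.729 -0.483 -0.485
outer loop
vertex -0.813 -4.686 -0.639
vertex -1.867 -3.883 0.146
vertex -0.804 -3.821 -1.513
endloop
endfacet
facet normal 0.684 -0.522 -0.509
outer loop
vertex -0.133 -3.377 -1.066
vertex -0.813 -4.686 -0.639
vertex -0.804 -3.821 -1.513
endloop
endfacet
facet normal -0.729 -0.483 -0.485
outer loop
vertex -0.804 -3.821 -1.513
vertex -1.867 -3.883 0.146
vertex -1.858 -3.018 -0.728
endloop
endfacet
facet normal 0.007 0.704 -0.710
outer loop
vertex -1.858 -3.018 -0.728
vertex -0.133 -3.377 -1.066
vertex -0.804 -3.821 -1.513
endloop
endfacet
facet normal -0.007 -0.704 0.710
outer loop
vertex -0.813 -4.686 -0.639
vertex -1.196 -3.439 0.593
vertex -1.867 -3.883 0.146
endloop
endfacet
facet normal 0.684 -0.522 -0.509
outer loop
vertex -0.142 -4.242 -0.192
vertex -0.813 -4.686 -0.639
vertex -0.133 -3.377 -1.066
endloop
endfacet
facet normal -0.007 -0.704 0.710
outer loop
vertex -0.142 -4.242 -0.192
vertex -1.196 -3.439 0.593
vertex -0.813 -4.686 -0.639
endloop
endfacet
facet normal -0.684 0.522 0.509
outer loop
vertex -1.867 -3.883 0.146
vertex -1.196 -3.439 0.593
vertex -1.858 -3.018 -0.728
endloop
endfacet
facet normal 0.007 0.704 -0.710
outer loop
vertex -1.187 -2.574 -0.281
vertex -0.133 -3.377 -1.066
vertex -1.858 -3.018 -0.728
endloop
endfacet
facet normal -0.684 0.522 0.509
outer loop
vertex -1.858 -3.018 -0.728
vertex -1.196 -3.439 0.593
vertex -1.187 -2.574 -0.281
endloop
endfacet
facet normal 0.729 0.483 0.485
outer loop
vertex -1.187 -2.574 -0.281
vertex -0.142 -4.242 -0.192
vertex -0.133 -3.377 -1.066
endloop
endfacet
facet normal 0.729 0.483 0.485
outer loop
vertex -1.196 -3.439 0.593
vertex -0.142 -4.242 -0.192
vertex -1.187 -2.574 -0.281
endloop
endfacet
facet normal 0.699 -0.118 -0.705
outer loop
vertex 1.735 -2.36 -1.614
vertex 1.21 -2.595 -2.095
vertex 1.377 -1.866 -2.051
endloop
endfacet
facet normal 0.533 0.744 0.404
outer loop
vertex 1.735 -2.36 -1.614
vertex 1.377 -1.866 -2.051
vertex 0.596 -2.169 -0.464
endloop
endfacet
facet normal 0.533 0.743 0.404
outer loop
vertex 0.596 -2.169 -0.464
vertex 1.377 -1.866 -2.051
vertex 0.238 -1.675 -0.9
endloop
endfacet
facet normal -0.698 0.117 0.706
outer loop
vertex 0.596 -2.169 -0.464
vertex 0.238 -1.675 -0.9
vertex 0.07 -2.405 -0.945
endloop
endfacet
facet normal 0.698 -0.117 -0.706
outer loop
vertex 1.377 -1.866 -2.051
vertex 1.21 -2.595 -2.095
vertex 0.852 -2.101 -2.531
endloop
endfacet
facet normal -0.146 0.942 -0.301
outer loop
vertex 1.377 -1.866 -2.051
vertex 0.852 -2.101 -2.531
vertex 0.238 -1.675 -0.9
endloop
endfacet
facet normal -0.147 0.942 -0.301
outer loop
vertex 0.238 -1.675 -0.9
vertex 0.852 -2.101 -2.531
vertex -0.287 -1.911 -1.381
endloop
endfacet
facet normal -0.699 0.117 0.705
outer loop
vertex 0.238 -1.675 -0.9
vertex -0.287 -1.911 -1.381
vertex 0.07 -2.405 -0.945
endloop
endfacet
facet normal 0.698 -0.117 -0.706
outer loop
vertex 0.852 -2.101 -2.531
vertex 1.21 -2.595 -2.095
vertex 0.684 -2.831 -2.576
endloop
endfacet
facet normal -0.679 0.200 -0.706
outer loop
vertex 0.852 -2.101 -2.531
vertex 0.684 -2.831 -2.576
vertex -0.287 -1.911 -1.381
endloop
endfacet
facet normal -0.679 0.200 -0.706
outer loop
vertex -0.287 -1.911 -1.381
vertex 0.684 -2.831 -2.576
vertex -0.455 -2.64 -1.426
endloop
endfacet
facet normal -0.699 0.118 0.705
outer loop
vertex -0.287 -1.911 -1.381
vertex -0.455 -2.64 -1.426
vertex 0.07 -2.405 -0.945
endloop
endfacet
facet normal 0.698 -0.117 -0.706
outer loop
vertex 0.684 -2.831 -2.576
vertex 1.21 -2.595 -2.095
vertex 1.042 -3.325 -2.14
endloop
endfacet
facet normal -0.533 -0.743 -0.404
outer loop
vertex 0.684 -2.831 -2.576
vertex 1.042 -3.325 -2.14
vertex -0.455 -2.64 -1.426
endloop
endfacet
facet normal -0.533 -0.744 -0.404
outer loop
vertex -0.455 -2.64 -1.426
vertex 1.042 -3.325 -2.14
vertex -0.097 -3.134 -0.989
endloop
endfacet
facet normal -0.699 0.118 0.705
outer loop
vertex -0.455 -2.64 -1.426
vertex -0.097 -3.134 -0.989
vertex 0.07 -2.405 -0.945
endloop
endfacet
facet normal 0.699 -0.117 -0.705
outer loop
vertex 1.042 -3.325 -2.14
vertex 1.21 -2.595 -2.095
vertex 1.567 -3.089 -1.659
endloop
endfacet
facet normal 0.147 -0.942 0.302
outer loop
vertex 1.042 -3.325 -2.14
vertex 1.567 -3.089 -1.659
vertex -0.097 -3.134 -0.989
endloop
endfacet
facet normal 0.147 -0.942 0.301
outer loop
vertex -0.097 -3.134 -0.989
vertex 1.567 -3.089 -1.659
vertex 0.428 -2.899 -0.509
endloop
endfacet
facet normal -0.698 0.117 0.706
outer loop
vertex -0.097 -3.134 -0.989
vertex 0.428 -2.899 -0.509
vertex 0.07 -2.405 -0.945
endloop
endfacet
facet normal 0.699 -0.118 -0.705
outer loop
vertex 1.567 -3.089 -1.659
vertex 1.21 -2.595 -2.095
vertex 1.735 -2.36 -1.614
endloop
endfacet
facet normal 0.679 -0.200 0.706
outer loop
vertex 1.567 -3.089 -1.659
vertex 1.735 -2.36 -1.614
vertex 0.428 -2.899 -0.509
endloop
endfacet
facet normal 0.679 -0.200 0.706
outer loop
vertex 0.428 -2.899 -0.509
vertex 1.735 -2.36 -1.614
vertex 0.596 -2.169 -0.464
endloop
endfacet
facet normal -0.698 0.117 0.706
outer loop
vertex 0.428 -2.899 -0.509
vertex 0.596 -2.169 -0.464
vertex 0.07 -2.405 -0.945
endloop
endfacet

endsolid


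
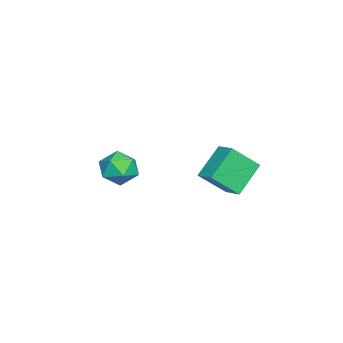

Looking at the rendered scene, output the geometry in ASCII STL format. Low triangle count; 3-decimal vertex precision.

solid 
facet normal -0.674 -0.665 -0.321
outer loop
vertex -2.298 2.201 0.868
vertex -3.62 2.92 2.154
vertex -2.888 3.421 -0.42
endloop
endfacet
facet normal 0.668 -0.363 -0.650
outer loop
vertex -2.12 4.18 -0.054
vertex -2.298 2.201 0.868
vertex -2.888 3.421 -0.42
endloop
endfacet
facet normal -0.674 -0.665 -0.321
outer loop
vertex -2.888 3.421 -0.42
vertex -3.62 2.92 2.154
vertex -4.211 4.14 0.866
endloop
endfacet
facet normal -0.316 0.652 -0.689
outer loop
vertex -4.211 4.14 0.866
vertex -2.12 4.18 -0.054
vertex -2.888 3.421 -0.42
endloop
endfacet
facet normal 0.316 -0.652 0.689
outer loop
vertex -2.298 2.201 0.868
vertex -2.852 3.679 2.52
vertex -3.62 2.92 2.154
endloop
endfacet
facet normal 0.668 -0.363 -0.650
outer loop
vertex -1.529 2.96 1.234
vertex -2.298 2.201 0.868
vertex -2.12 4.18 -0.054
endloop
endfacet
facet normal 0.316 -0.652 0.689
outer loop
vertex -1.529 2.96 1.234
vertex -2.852 3.679 2.52
vertex -2.298 2.201 0.868
endloop
endfacet
facet normal -0.668 0.363 0.650
outer loop
vertex -3.62 2.92 2.154
vertex -2.852 3.679 2.52
vertex -4.211 4.14 0.866
endloop
endfacet
facet normal -0.316 0.652 -0.689
outer loop
vertex -3.442 4.899 1.232
vertex -2.12 4.18 -0.054
vertex -4.211 4.14 0.866
endloop
endfacet
facet normal -0.668 0.363 0.650
outer loop
vertex -4.211 4.14 0.866
vertex -2.852 3.679 2.52
vertex -3.442 4.899 1.232
endloop
endfacet
facet normal 0.674 0.665 0.321
outer loop
vertex -3.442 4.899 1.232
vertex -1.529 2.96 1.234
vertex -2.12 4.18 -0.054
endloop
endfacet
facet normal 0.674 0.665 0.321
outer loop
vertex -2.852 3.679 2.52
vertex -1.529 2.96 1.234
vertex -3.442 4.899 1.232
endloop
endfacet
facet normal -0.259 0.929 0.265
outer loop
vertex -3.765 -0.907 -0.283
vertex -4.635 -1.297 0.232
vertex -3.697 -1.186 0.761
endloop
endfacet
facet normal 0.449 0.870 0.203
outer loop
vertex -3.765 -0.907 -0.283
vertex -3.697 -1.186 0.761
vertex -2.895 -1.441 0.079
endloop
endfacet
facet normal 0.596 0.657 -0.463
outer loop
vertex -3.765 -0.907 -0.283
vertex -2.895 -1.441 0.079
vertex -3.338 -1.709 -0.872
endloop
endfacet
facet normal -0.023 0.584 -0.811
outer loop
vertex -3.765 -0.907 -0.283
vertex -3.338 -1.709 -0.872
vertex -4.413 -1.62 -0.778
endloop
endfacet
facet normal -0.551 0.752 -0.362
outer loop
vertex -3.765 -0.907 -0.283
vertex -4.413 -1.62 -0.778
vertex -4.635 -1.297 0.232
endloop
endfacet
facet normal 0.668 0.360 0.651
outer loop
vertex -2.895 -1.441 0.079
vertex -3.697 -1.186 0.761
vertex -3.227 -2.16 0.818
endloop
endfacet
facet normal -0.478 0.455 0.752
outer loop
vertex -3.697 -1.186 0.761
vertex -4.635 -1.297 0.232
vertex -4.302 -2.071 0.912
endloop
endfacet
facet normal -0.950 0.169 -0.263
outer loop
vertex -4.635 -1.297 0.232
vertex -4.413 -1.62 -0.778
vertex -4.745 -2.339 -0.039
endloop
endfacet
facet normal -0.095 -0.104 -0.990
outer loop
vertex -4.413 -1.62 -0.778
vertex -3.338 -1.709 -0.872
vertex -3.943 -2.594 -0.721
endloop
endfacet
facet normal 0.905 0.015 -0.426
outer loop
vertex -3.338 -1.709 -0.872
vertex -2.895 -1.441 0.079
vertex -3.005 -2.483 -0.192
endloop
endfacet
facet normal 0.023 -0.584 0.811
outer loop
vertex -3.875 -2.873 0.323
vertex -3.227 -2.16 0.818
vertex -4.302 -2.071 0.912
endloop
endfacet
facet normal -0.596 -0.657 0.463
outer loop
vertex -3.875 -2.873 0.323
vertex -4.302 -2.071 0.912
vertex -4.745 -2.339 -0.039
endloop
endfacet
facet normal -0.449 -0.870 -0.203
outer loop
vertex -3.875 -2.873 0.323
vertex -4.745 -2.339 -0.039
vertex -3.943 -2.594 -0.721
endloop
endfacet
facet normal 0.259 -0.929 -0.265
outer loop
vertex -3.875 -2.873 0.323
vertex -3.943 -2.594 -0.721
vertex -3.005 -2.483 -0.192
endloop
endfacet
facet normal 0.551 -0.752 0.362
outer loop
vertex -3.875 -2.873 0.323
vertex -3.005 -2.483 -0.192
vertex -3.227 -2.16 0.818
endloop
endfacet
facet normal 0.095 0.104 0.990
outer loop
vertex -4.302 -2.071 0.912
vertex -3.227 -2.16 0.818
vertex -3.697 -1.186 0.761
endloop
endfacet
facet normal -0.905 -0.015 0.426
outer loop
vertex -4.745 -2.339 -0.039
vertex -4.302 -2.071 0.912
vertex -4.635 -1.297 0.232
endloop
endfacet
facet normal -0.668 -0.360 -0.651
outer loop
vertex -3.943 -2.594 -0.721
vertex -4.745 -2.339 -0.039
vertex -4.413 -1.62 -0.778
endloop
endfacet
facet normal 0.478 -0.455 -0.752
outer loop
vertex -3.005 -2.483 -0.192
vertex -3.943 -2.594 -0.721
vertex -3.338 -1.709 -0.872
endloop
endfacet
facet normal 0.950 -0.169 0.263
outer loop
vertex -3.227 -2.16 0.818
vertex -3.005 -2.483 -0.192
vertex -2.895 -1.441 0.079
endloop
endfacet

endsolid


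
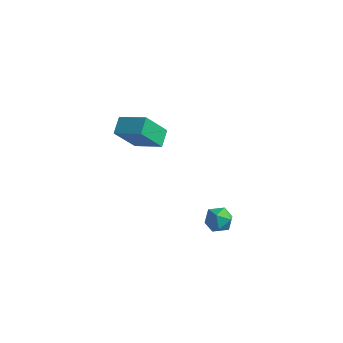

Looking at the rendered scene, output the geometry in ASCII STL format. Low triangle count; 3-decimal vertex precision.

solid 
facet normal -0.929 -0.042 -0.367
outer loop
vertex -3.903 0.395 -2.222
vertex -4.164 1.359 -1.673
vertex -3.288 1.524 -3.908
endloop
endfacet
facet normal 0.230 -0.845 -0.482
outer loop
vertex -1.616 1.601 -3.247
vertex -3.903 0.395 -2.222
vertex -3.288 1.524 -3.908
endloop
endfacet
facet normal -0.929 -0.043 -0.367
outer loop
vertex -3.288 1.524 -3.908
vertex -4.164 1.359 -1.673
vertex -3.55 2.488 -3.359
endloop
endfacet
facet normal 0.290 0.532 -0.796
outer loop
vertex -3.55 2.488 -3.359
vertex -1.616 1.601 -3.247
vertex -3.288 1.524 -3.908
endloop
endfacet
facet normal -0.290 -0.532 0.796
outer loop
vertex -3.903 0.395 -2.222
vertex -2.492 1.436 -1.012
vertex -4.164 1.359 -1.673
endloop
endfacet
facet normal 0.230 -0.845 -0.482
outer loop
vertex -2.23 0.472 -1.561
vertex -3.903 0.395 -2.222
vertex -1.616 1.601 -3.247
endloop
endfacet
facet normal -0.290 -0.532 0.796
outer loop
vertex -2.23 0.472 -1.561
vertex -2.492 1.436 -1.012
vertex -3.903 0.395 -2.222
endloop
endfacet
facet normal -0.230 0.845 0.482
outer loop
vertex -4.164 1.359 -1.673
vertex -2.492 1.436 -1.012
vertex -3.55 2.488 -3.359
endloop
endfacet
facet normal 0.290 0.532 -0.796
outer loop
vertex -1.877 2.565 -2.698
vertex -1.616 1.601 -3.247
vertex -3.55 2.488 -3.359
endloop
endfacet
facet normal -0.229 0.845 0.482
outer loop
vertex -3.55 2.488 -3.359
vertex -2.492 1.436 -1.012
vertex -1.877 2.565 -2.698
endloop
endfacet
facet normal 0.929 0.043 0.367
outer loop
vertex -1.877 2.565 -2.698
vertex -2.23 0.472 -1.561
vertex -1.616 1.601 -3.247
endloop
endfacet
facet normal 0.929 0.043 0.368
outer loop
vertex -2.492 1.436 -1.012
vertex -2.23 0.472 -1.561
vertex -1.877 2.565 -2.698
endloop
endfacet
facet normal -0.638 0.541 -0.548
outer loop
vertex 3.842 -1.545 -4.634
vertex 3.186 -1.943 -4.263
vertex 3.499 -1.228 -3.922
endloop
endfacet
facet normal -0.038 0.906 -0.422
outer loop
vertex 3.842 -1.545 -4.634
vertex 3.499 -1.228 -3.922
vertex 4.345 -1.238 -4.019
endloop
endfacet
facet normal 0.509 0.527 -0.680
outer loop
vertex 3.842 -1.545 -4.634
vertex 4.345 -1.238 -4.019
vertex 4.555 -1.959 -4.421
endloop
endfacet
facet normal 0.247 -0.073 -0.966
outer loop
vertex 3.842 -1.545 -4.634
vertex 4.555 -1.959 -4.421
vertex 3.839 -2.394 -4.571
endloop
endfacet
facet normal -0.462 -0.064 -0.885
outer loop
vertex 3.842 -1.545 -4.634
vertex 3.839 -2.394 -4.571
vertex 3.186 -1.943 -4.263
endloop
endfacet
facet normal 0.044 0.957 0.286
outer loop
vertex 4.345 -1.238 -4.019
vertex 3.499 -1.228 -3.922
vertex 4.001 -1.446 -3.269
endloop
endfacet
facet normal -0.927 0.367 0.082
outer loop
vertex 3.499 -1.228 -3.922
vertex 3.186 -1.943 -4.263
vertex 3.285 -1.881 -3.419
endloop
endfacet
facet normal -0.641 -0.612 -0.464
outer loop
vertex 3.186 -1.943 -4.263
vertex 3.839 -2.394 -4.571
vertex 3.495 -2.602 -3.821
endloop
endfacet
facet normal 0.504 -0.625 -0.596
outer loop
vertex 3.839 -2.394 -4.571
vertex 4.555 -1.959 -4.421
vertex 4.341 -2.612 -3.918
endloop
endfacet
facet normal 0.929 0.345 -0.134
outer loop
vertex 4.555 -1.959 -4.421
vertex 4.345 -1.238 -4.019
vertex 4.654 -1.897 -3.577
endloop
endfacet
facet normal -0.247 0.073 0.966
outer loop
vertex 3.998 -2.295 -3.206
vertex 4.001 -1.446 -3.269
vertex 3.285 -1.881 -3.419
endloop
endfacet
facet normal -0.509 -0.527 0.680
outer loop
vertex 3.998 -2.295 -3.206
vertex 3.285 -1.881 -3.419
vertex 3.495 -2.602 -3.821
endloop
endfacet
facet normal 0.038 -0.906 0.422
outer loop
vertex 3.998 -2.295 -3.206
vertex 3.495 -2.602 -3.821
vertex 4.341 -2.612 -3.918
endloop
endfacet
facet normal 0.638 -0.541 0.548
outer loop
vertex 3.998 -2.295 -3.206
vertex 4.341 -2.612 -3.918
vertex 4.654 -1.897 -3.577
endloop
endfacet
facet normal 0.462 0.064 0.885
outer loop
vertex 3.998 -2.295 -3.206
vertex 4.654 -1.897 -3.577
vertex 4.001 -1.446 -3.269
endloop
endfacet
facet normal -0.504 0.625 0.596
outer loop
vertex 3.285 -1.881 -3.419
vertex 4.001 -1.446 -3.269
vertex 3.499 -1.228 -3.922
endloop
endfacet
facet normal -0.929 -0.345 0.134
outer loop
vertex 3.495 -2.602 -3.821
vertex 3.285 -1.881 -3.419
vertex 3.186 -1.943 -4.263
endloop
endfacet
facet normal -0.044 -0.957 -0.286
outer loop
vertex 4.341 -2.612 -3.918
vertex 3.495 -2.602 -3.821
vertex 3.839 -2.394 -4.571
endloop
endfacet
facet normal 0.927 -0.367 -0.082
outer loop
vertex 4.654 -1.897 -3.577
vertex 4.341 -2.612 -3.918
vertex 4.555 -1.959 -4.421
endloop
endfacet
facet normal 0.641 0.612 0.464
outer loop
vertex 4.001 -1.446 -3.269
vertex 4.654 -1.897 -3.577
vertex 4.345 -1.238 -4.019
endloop
endfacet

endsolid
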